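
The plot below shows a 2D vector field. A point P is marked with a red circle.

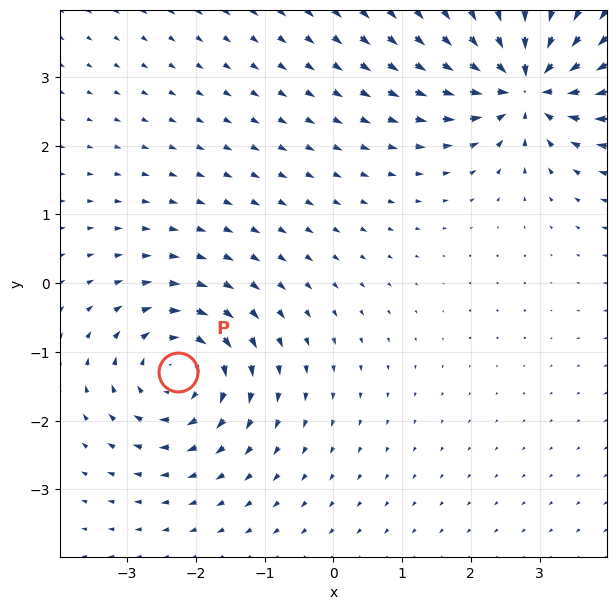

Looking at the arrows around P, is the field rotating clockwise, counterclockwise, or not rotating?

Near P at (-2.3, -1.3) the arrows circulate clockwise. The curl (z-component) there is about -4; negative curl means clockwise rotation.

clockwise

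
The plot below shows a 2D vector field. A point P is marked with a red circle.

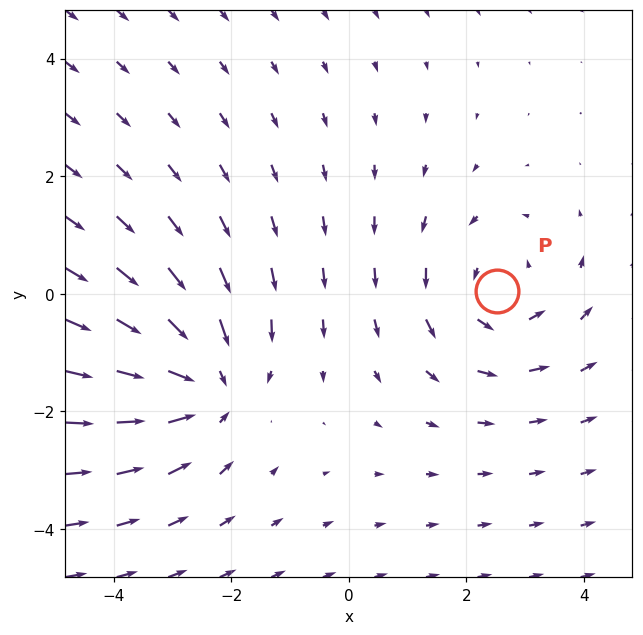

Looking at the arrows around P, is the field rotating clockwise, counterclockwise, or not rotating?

counterclockwise

Near P at (2.5, 0.0) the arrows circulate counterclockwise. The curl (z-component) there is about +3; positive curl means counterclockwise rotation.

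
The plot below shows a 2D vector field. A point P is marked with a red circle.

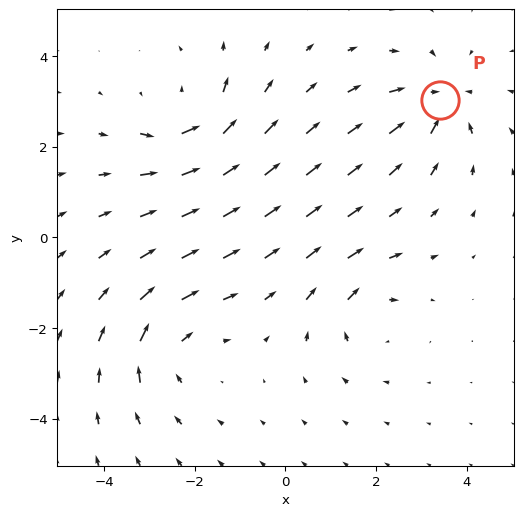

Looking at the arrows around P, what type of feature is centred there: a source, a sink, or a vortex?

sink

At P (3.4, 3.0) the arrows converge inward. Divergence about -5, curl ≈0 — negative divergence with near-zero curl is a sink.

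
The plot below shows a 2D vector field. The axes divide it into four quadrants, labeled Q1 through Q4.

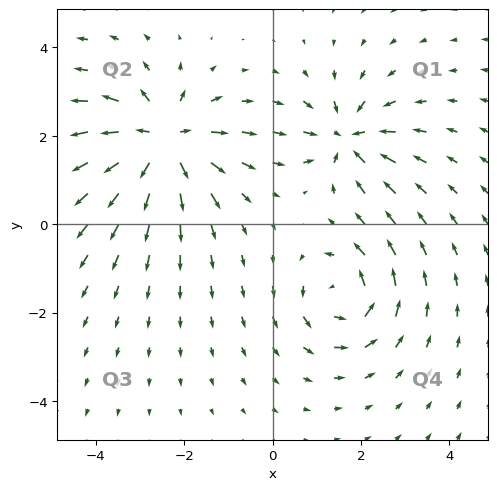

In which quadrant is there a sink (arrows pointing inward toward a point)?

Q1

The sink sits at approximately (1.7, 1.9), which lies in quadrant Q1. The divergence there is about -4, negative as expected for a sink.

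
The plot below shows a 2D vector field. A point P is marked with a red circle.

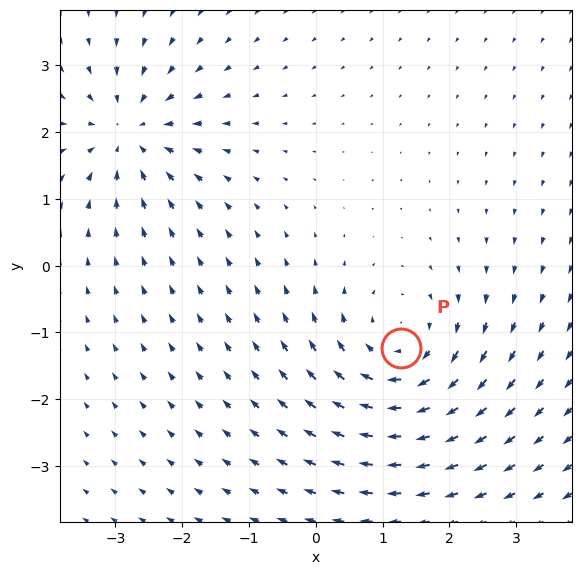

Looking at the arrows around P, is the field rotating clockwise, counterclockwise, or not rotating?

clockwise

Near P at (1.3, -1.2) the arrows circulate clockwise. The curl (z-component) there is about -4; negative curl means clockwise rotation.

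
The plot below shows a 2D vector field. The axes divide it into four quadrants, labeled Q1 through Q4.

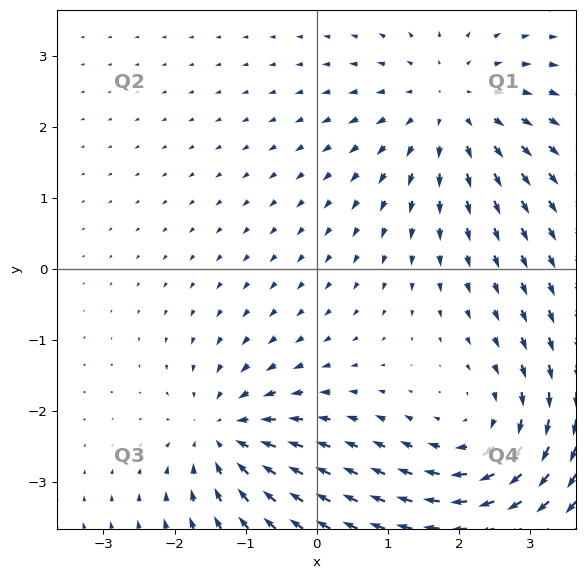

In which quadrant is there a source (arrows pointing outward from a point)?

The source sits at approximately (1.9, 2.3), which lies in quadrant Q1. The divergence there is about +4, positive as expected for a source.

Q1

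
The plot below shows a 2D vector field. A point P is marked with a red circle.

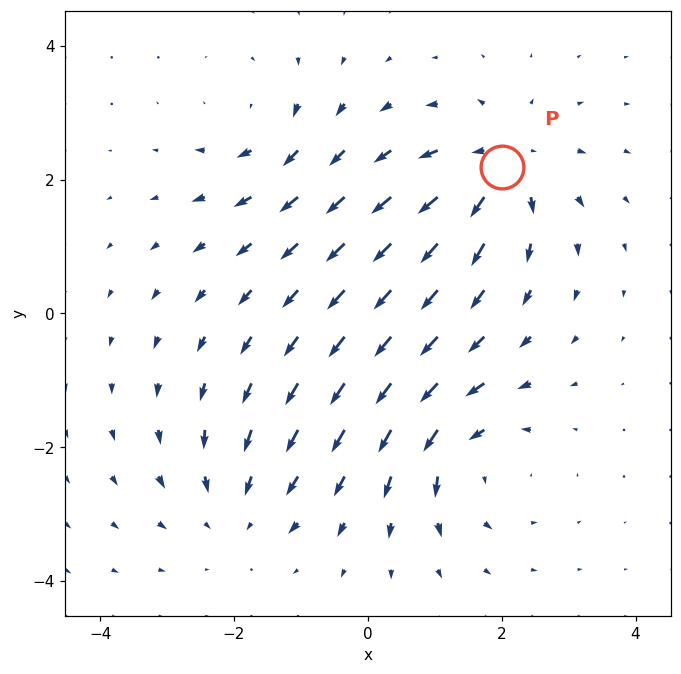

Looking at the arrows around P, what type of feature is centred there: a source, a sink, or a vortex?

At P (2.0, 2.2) the arrows spread outward. Divergence about +6, curl ≈0 — positive divergence with near-zero curl is a source.

source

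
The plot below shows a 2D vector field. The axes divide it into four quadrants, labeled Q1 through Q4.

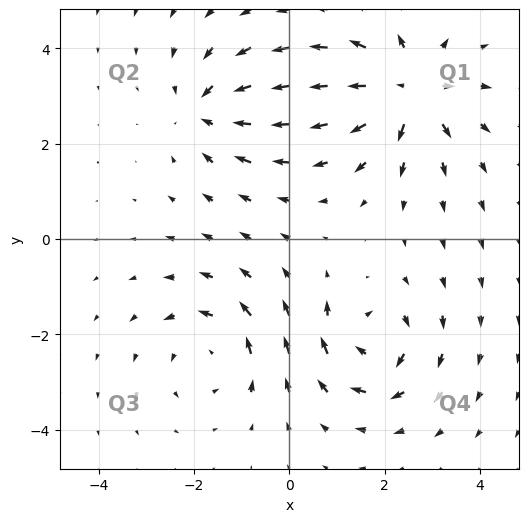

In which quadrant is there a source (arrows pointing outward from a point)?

Q1

The source sits at approximately (2.5, 3.1), which lies in quadrant Q1. The divergence there is about +6, positive as expected for a source.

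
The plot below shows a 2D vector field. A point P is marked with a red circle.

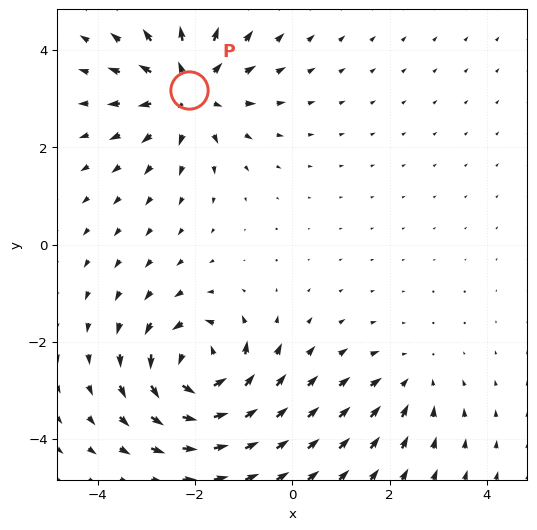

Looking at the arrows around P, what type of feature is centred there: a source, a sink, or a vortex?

At P (-2.1, 3.2) the arrows spread outward. Divergence about +5, curl ≈0 — positive divergence with near-zero curl is a source.

source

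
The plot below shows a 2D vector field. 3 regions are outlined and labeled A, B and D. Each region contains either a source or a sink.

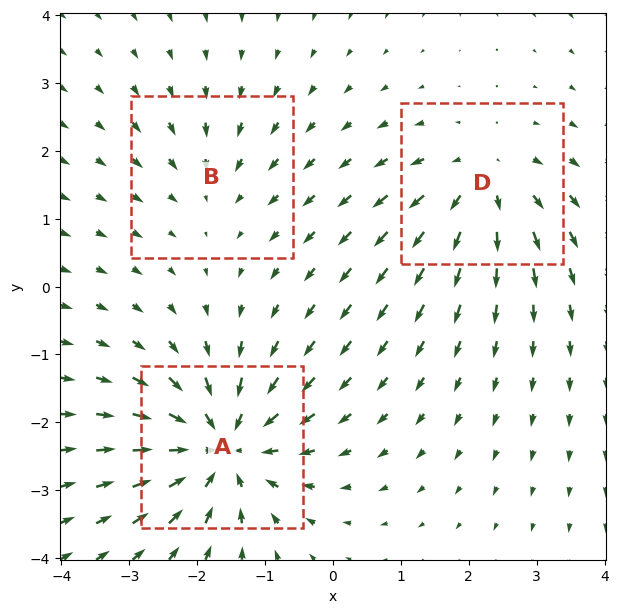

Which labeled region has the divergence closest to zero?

Divergence at each region's feature centre — A: about -5, B: about -2, D: about +4. Region B is closest to zero.

B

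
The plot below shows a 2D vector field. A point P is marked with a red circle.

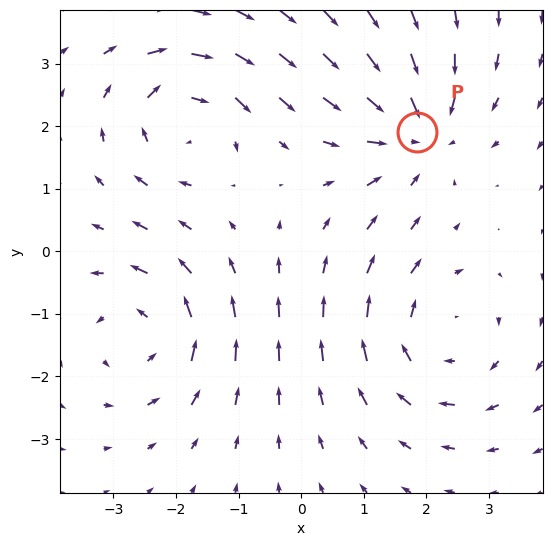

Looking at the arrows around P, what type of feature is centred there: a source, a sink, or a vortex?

At P (1.8, 1.9) the arrows converge inward. Divergence about -4, curl ≈0 — negative divergence with near-zero curl is a sink.

sink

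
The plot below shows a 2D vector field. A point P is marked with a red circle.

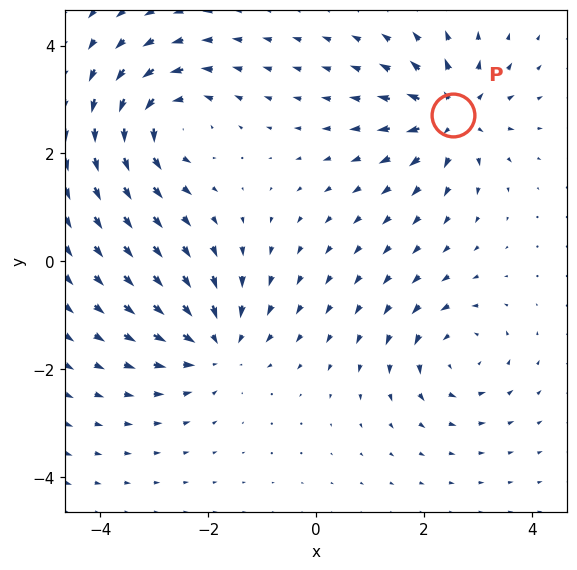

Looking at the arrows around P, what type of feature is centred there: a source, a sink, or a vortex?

At P (2.5, 2.7) the arrows spread outward. Divergence about +6, curl ≈0 — positive divergence with near-zero curl is a source.

source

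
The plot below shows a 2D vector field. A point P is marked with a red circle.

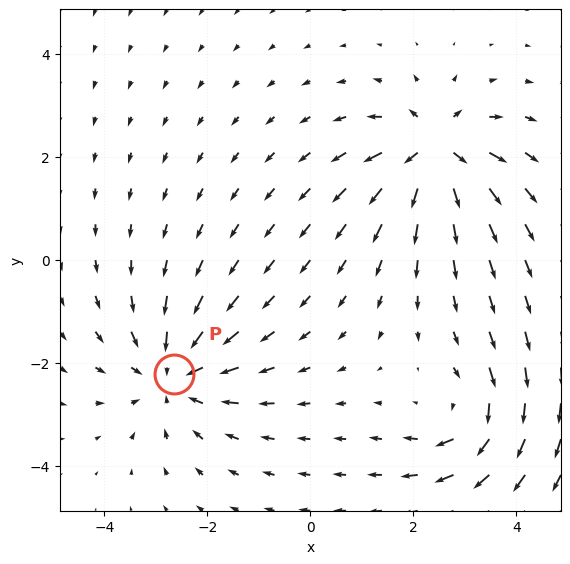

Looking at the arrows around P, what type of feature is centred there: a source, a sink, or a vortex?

sink

At P (-2.7, -2.2) the arrows converge inward. Divergence about -3, curl ≈0 — negative divergence with near-zero curl is a sink.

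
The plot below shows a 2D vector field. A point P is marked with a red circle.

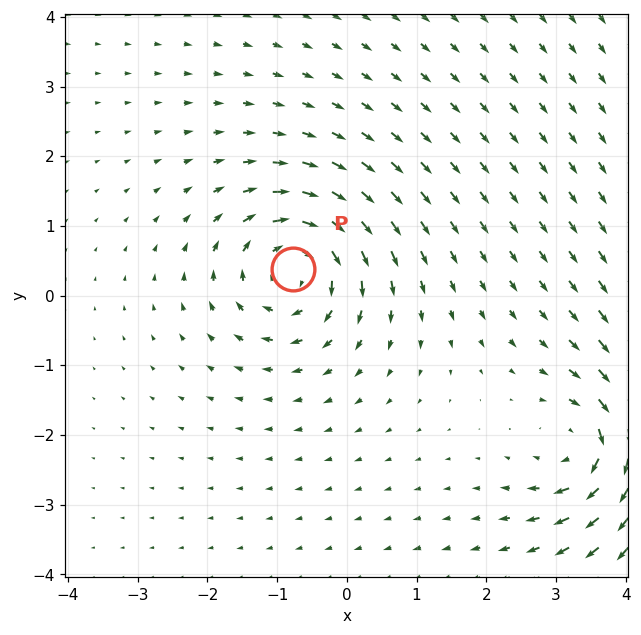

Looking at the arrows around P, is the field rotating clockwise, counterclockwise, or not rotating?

Near P at (-0.8, 0.4) the arrows circulate clockwise. The curl (z-component) there is about -5; negative curl means clockwise rotation.

clockwise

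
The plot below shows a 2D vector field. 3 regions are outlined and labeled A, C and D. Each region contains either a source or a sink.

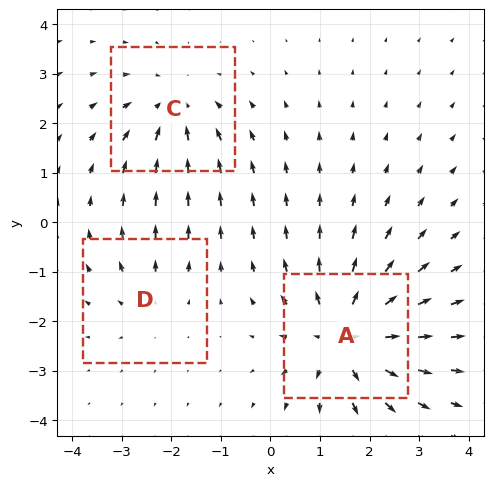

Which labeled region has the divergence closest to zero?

D

Divergence at each region's feature centre — A: about +4, C: about -3, D: about +2. Region D is closest to zero.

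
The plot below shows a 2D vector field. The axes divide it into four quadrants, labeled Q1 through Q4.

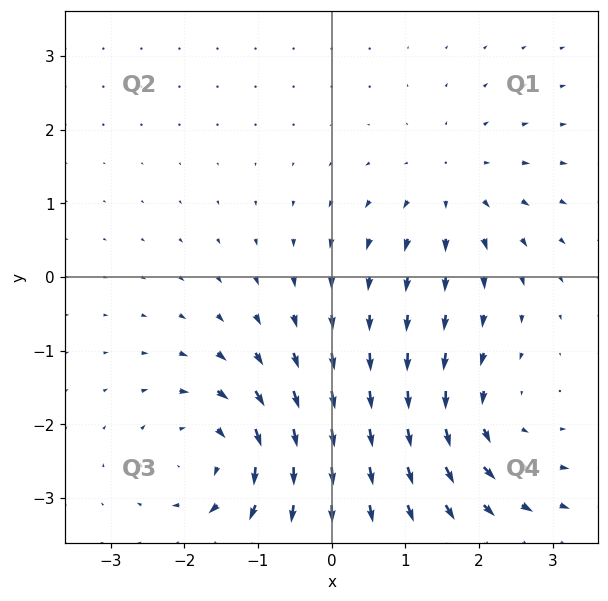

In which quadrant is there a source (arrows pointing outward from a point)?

The source sits at approximately (1.6, 1.2), which lies in quadrant Q1. The divergence there is about +3, positive as expected for a source.

Q1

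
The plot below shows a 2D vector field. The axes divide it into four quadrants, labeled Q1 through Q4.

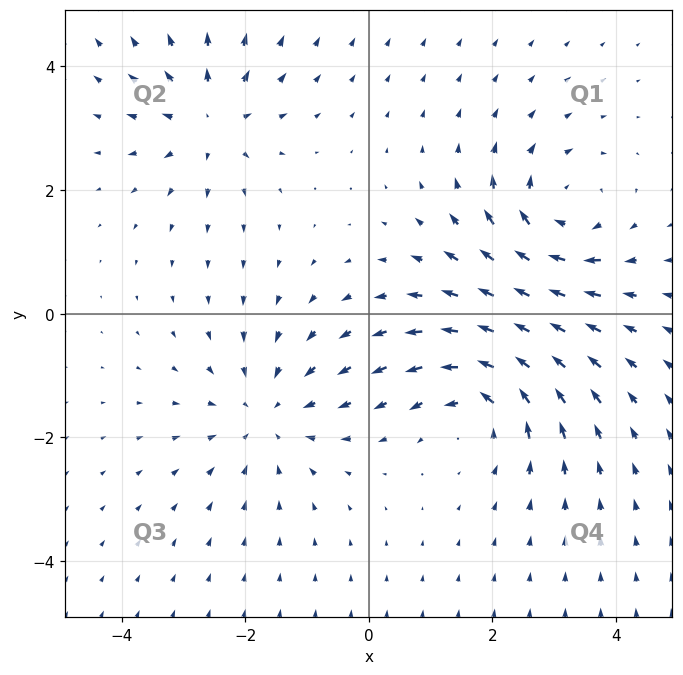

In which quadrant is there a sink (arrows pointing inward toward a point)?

The sink sits at approximately (-1.6, -1.6), which lies in quadrant Q3. The divergence there is about -4, negative as expected for a sink.

Q3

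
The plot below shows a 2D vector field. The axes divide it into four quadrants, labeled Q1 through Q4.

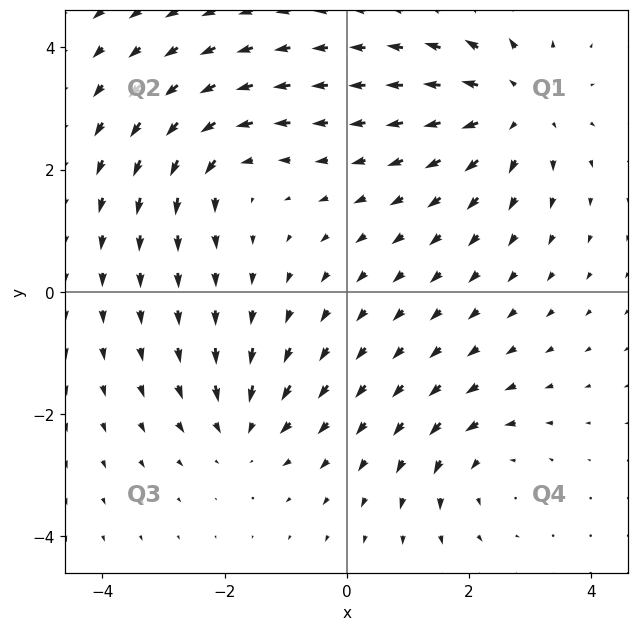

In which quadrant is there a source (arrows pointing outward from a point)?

Q1

The source sits at approximately (2.7, 3.0), which lies in quadrant Q1. The divergence there is about +4, positive as expected for a source.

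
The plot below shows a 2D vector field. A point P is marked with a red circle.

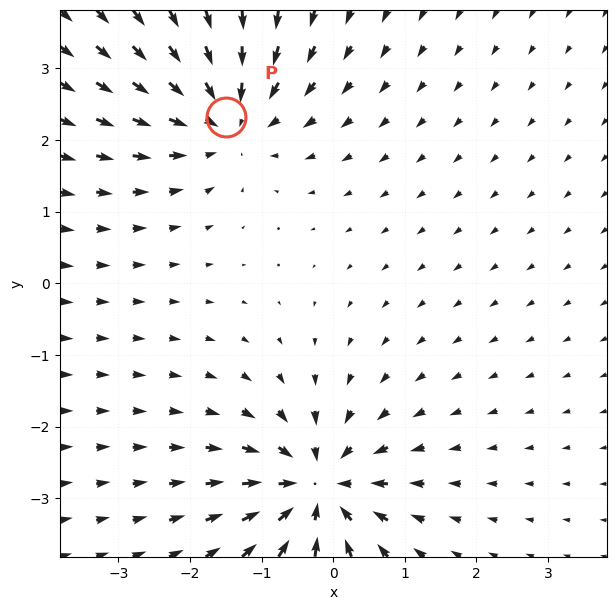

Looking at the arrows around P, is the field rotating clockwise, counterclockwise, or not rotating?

Near P at (-1.5, 2.3) the arrows show no circulation. The curl there is ≈0.

not rotating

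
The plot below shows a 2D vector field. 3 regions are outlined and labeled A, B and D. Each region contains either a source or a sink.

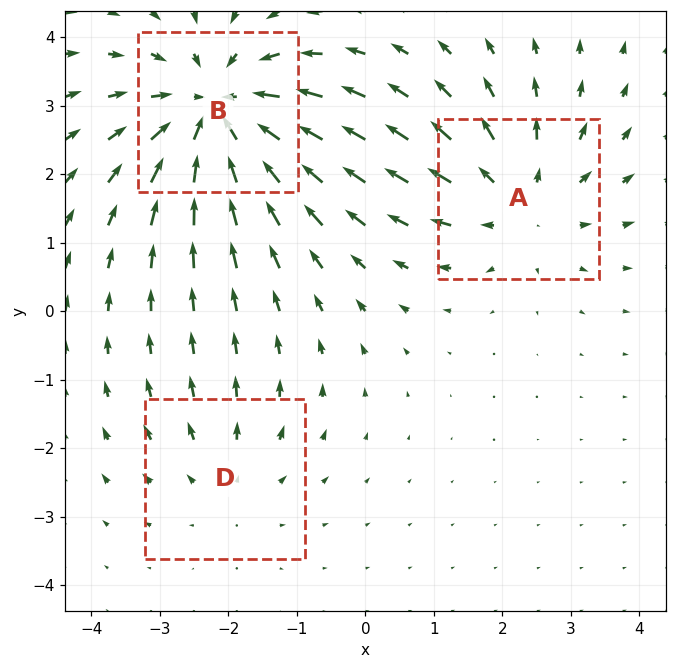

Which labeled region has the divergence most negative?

Divergence at each region's feature centre — A: about +3, B: about -4, D: about +2. Region B is most negative.

B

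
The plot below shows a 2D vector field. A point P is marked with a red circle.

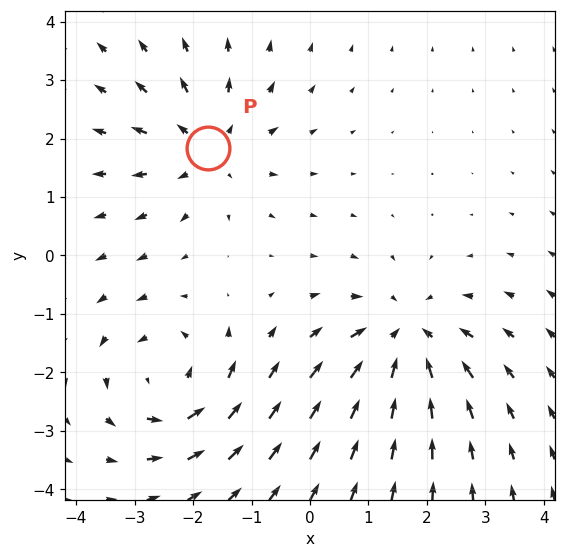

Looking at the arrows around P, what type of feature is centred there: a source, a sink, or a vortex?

At P (-1.7, 1.8) the arrows spread outward. Divergence about +4, curl ≈0 — positive divergence with near-zero curl is a source.

source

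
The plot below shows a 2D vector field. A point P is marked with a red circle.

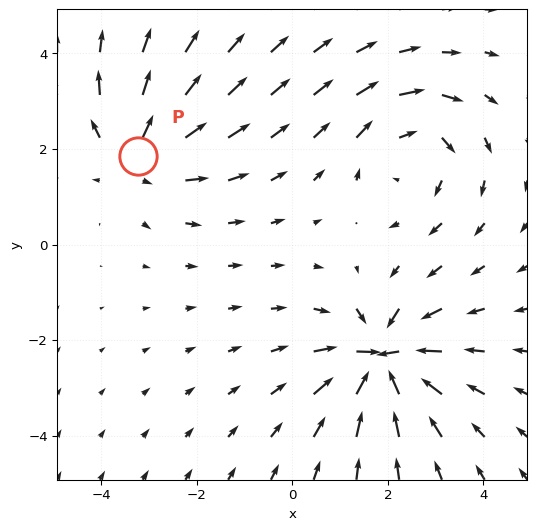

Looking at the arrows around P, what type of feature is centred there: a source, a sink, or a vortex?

source

At P (-3.2, 1.9) the arrows spread outward. Divergence about +3, curl ≈0 — positive divergence with near-zero curl is a source.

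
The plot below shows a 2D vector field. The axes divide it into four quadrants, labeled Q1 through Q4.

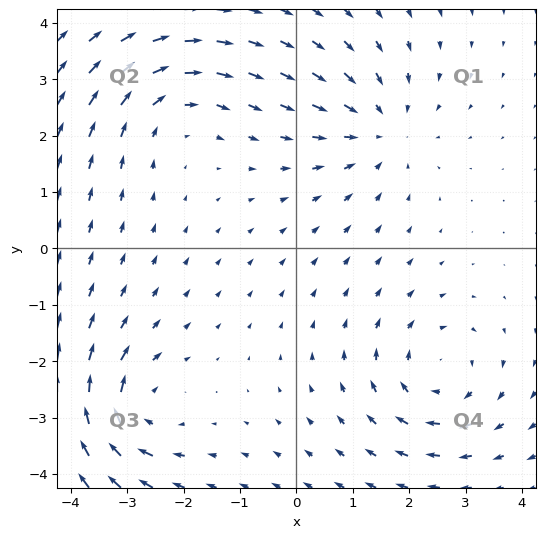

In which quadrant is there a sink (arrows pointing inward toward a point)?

Q1

The sink sits at approximately (1.5, 2.1), which lies in quadrant Q1. The divergence there is about -4, negative as expected for a sink.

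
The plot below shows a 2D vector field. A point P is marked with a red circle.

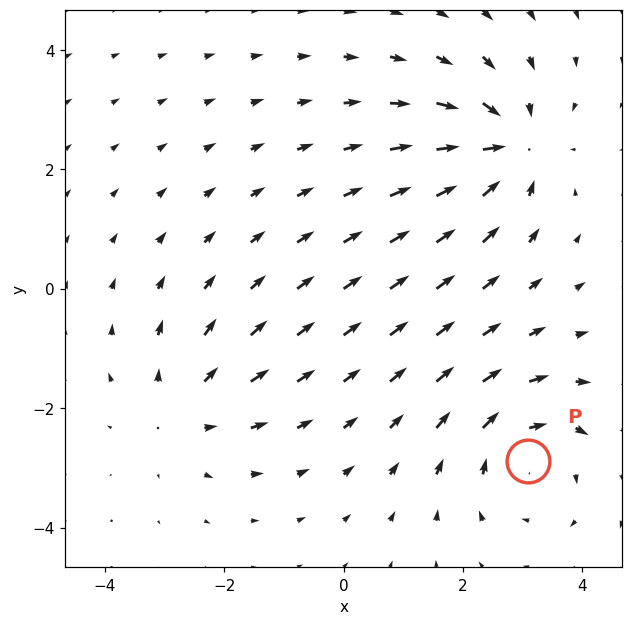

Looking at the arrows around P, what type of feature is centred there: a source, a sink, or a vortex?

At P (3.1, -2.9) the arrows circulate clockwise. Divergence ≈0, curl about -4 — near-zero divergence with nonzero curl is a vortex.

vortex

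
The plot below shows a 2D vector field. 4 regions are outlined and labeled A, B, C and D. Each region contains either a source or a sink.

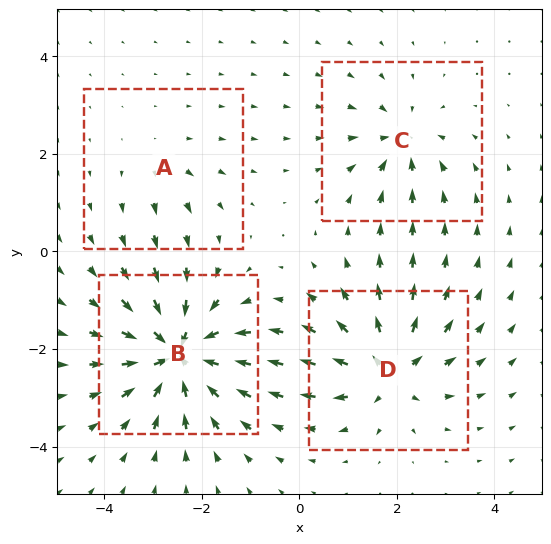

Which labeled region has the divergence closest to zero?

A

Divergence at each region's feature centre — A: about +2, B: about -8, C: about -4, D: about +6. Region A is closest to zero.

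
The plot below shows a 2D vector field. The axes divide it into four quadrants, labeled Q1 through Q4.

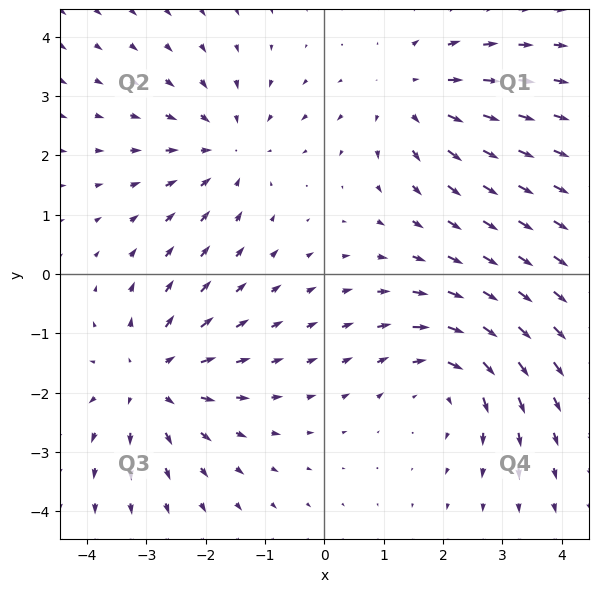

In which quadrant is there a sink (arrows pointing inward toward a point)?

Q2

The sink sits at approximately (-1.6, 2.1), which lies in quadrant Q2. The divergence there is about -3, negative as expected for a sink.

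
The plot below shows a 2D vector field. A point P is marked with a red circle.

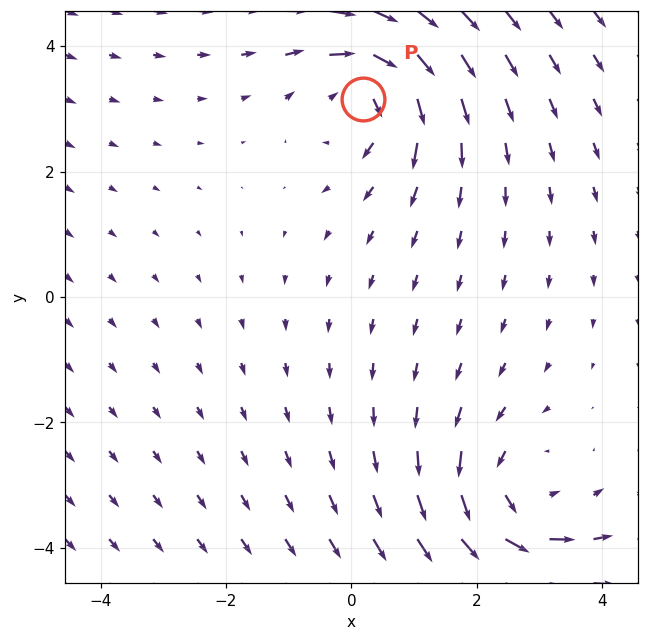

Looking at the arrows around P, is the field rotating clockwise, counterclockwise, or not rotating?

clockwise

Near P at (0.2, 3.2) the arrows circulate clockwise. The curl (z-component) there is about -3; negative curl means clockwise rotation.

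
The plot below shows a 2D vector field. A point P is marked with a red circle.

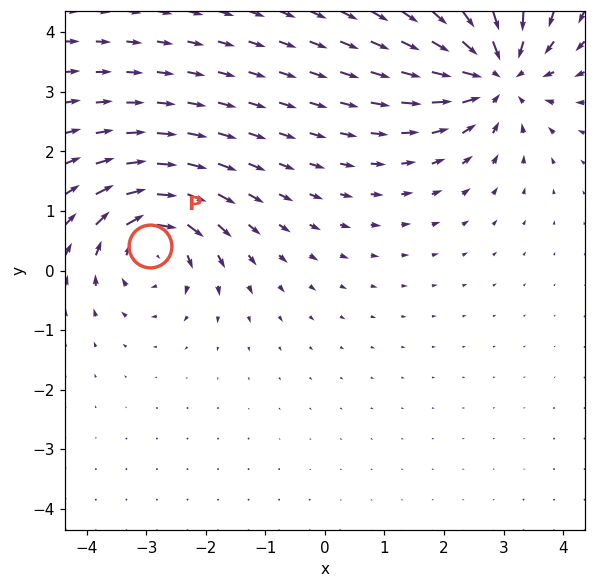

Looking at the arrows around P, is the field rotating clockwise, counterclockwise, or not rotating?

Near P at (-2.9, 0.4) the arrows circulate clockwise. The curl (z-component) there is about -5; negative curl means clockwise rotation.

clockwise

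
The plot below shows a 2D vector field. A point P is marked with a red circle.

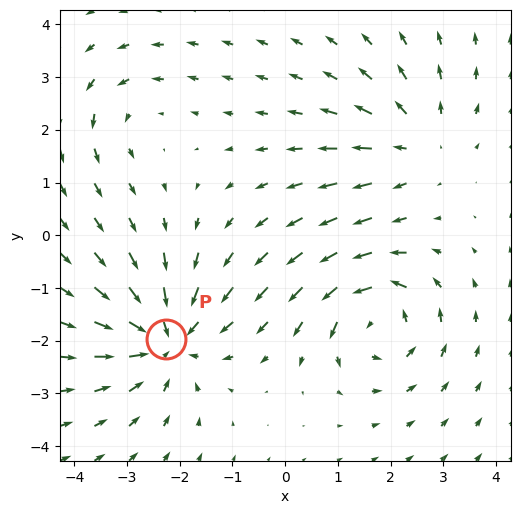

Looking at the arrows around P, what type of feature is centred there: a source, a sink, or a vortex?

sink

At P (-2.3, -2.0) the arrows converge inward. Divergence about -5, curl ≈0 — negative divergence with near-zero curl is a sink.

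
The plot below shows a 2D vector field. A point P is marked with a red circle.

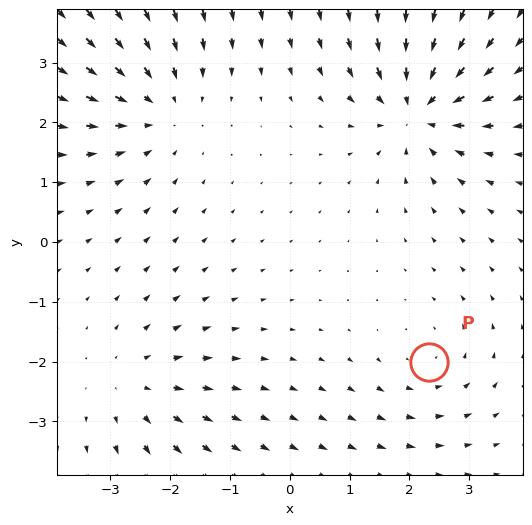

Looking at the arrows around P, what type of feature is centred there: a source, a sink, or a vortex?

vortex

At P (2.3, -2.0) the arrows circulate counterclockwise. Divergence ≈0, curl about +2 — near-zero divergence with nonzero curl is a vortex.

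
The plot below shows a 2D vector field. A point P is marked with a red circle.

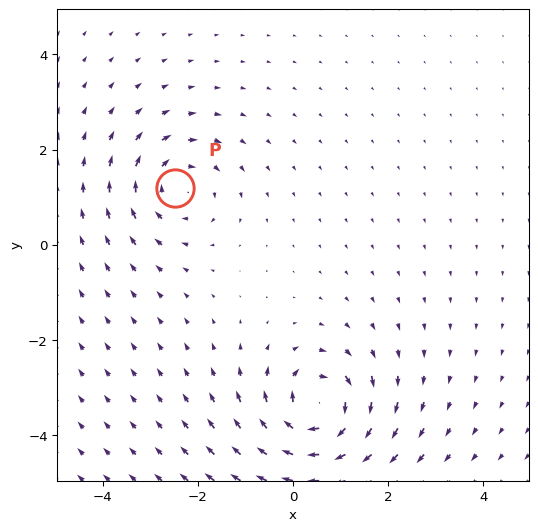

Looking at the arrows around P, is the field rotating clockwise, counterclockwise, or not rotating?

Near P at (-2.5, 1.2) the arrows circulate clockwise. The curl (z-component) there is about -4; negative curl means clockwise rotation.

clockwise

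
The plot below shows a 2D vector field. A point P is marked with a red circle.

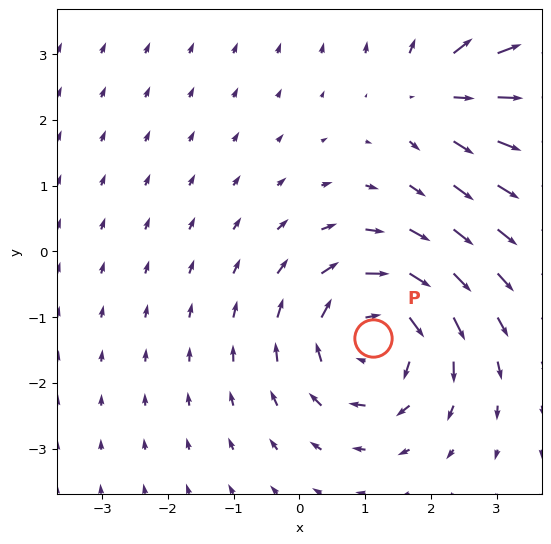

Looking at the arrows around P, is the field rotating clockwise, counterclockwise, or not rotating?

clockwise

Near P at (1.1, -1.3) the arrows circulate clockwise. The curl (z-component) there is about -4; negative curl means clockwise rotation.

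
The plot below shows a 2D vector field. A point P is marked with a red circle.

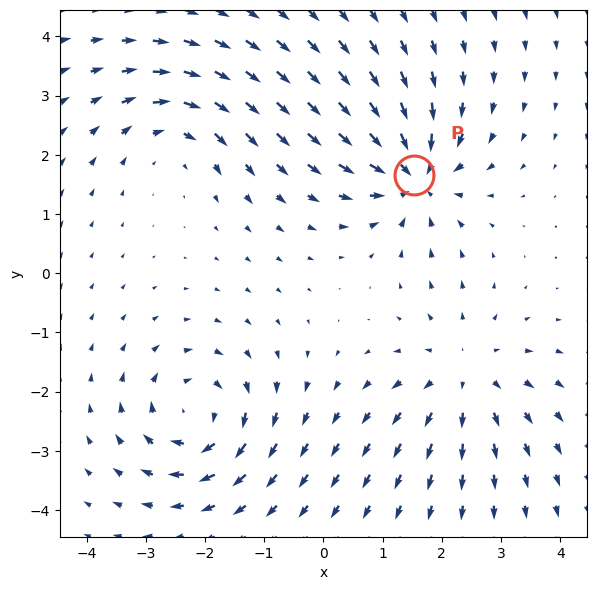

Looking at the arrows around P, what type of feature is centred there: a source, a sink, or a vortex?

At P (1.5, 1.7) the arrows converge inward. Divergence about -6, curl ≈0 — negative divergence with near-zero curl is a sink.

sink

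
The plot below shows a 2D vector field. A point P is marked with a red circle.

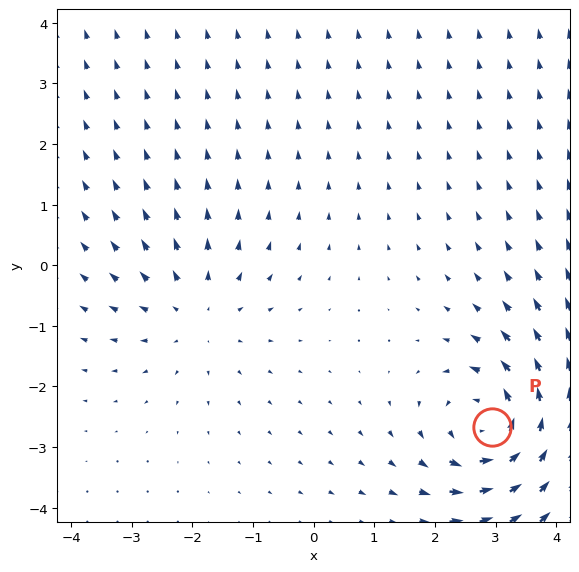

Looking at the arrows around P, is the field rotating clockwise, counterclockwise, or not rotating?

counterclockwise

Near P at (2.9, -2.7) the arrows circulate counterclockwise. The curl (z-component) there is about +5; positive curl means counterclockwise rotation.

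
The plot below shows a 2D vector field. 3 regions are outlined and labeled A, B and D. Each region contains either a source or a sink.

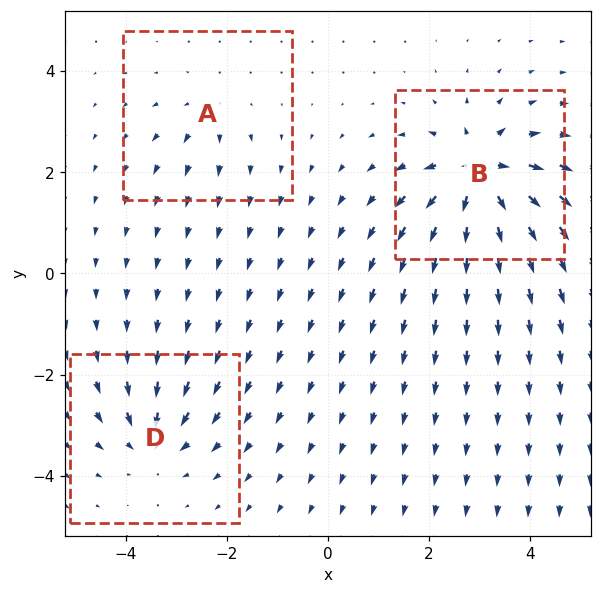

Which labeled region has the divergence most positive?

B

Divergence at each region's feature centre — A: about +2, B: about +7, D: about -4. Region B is most positive.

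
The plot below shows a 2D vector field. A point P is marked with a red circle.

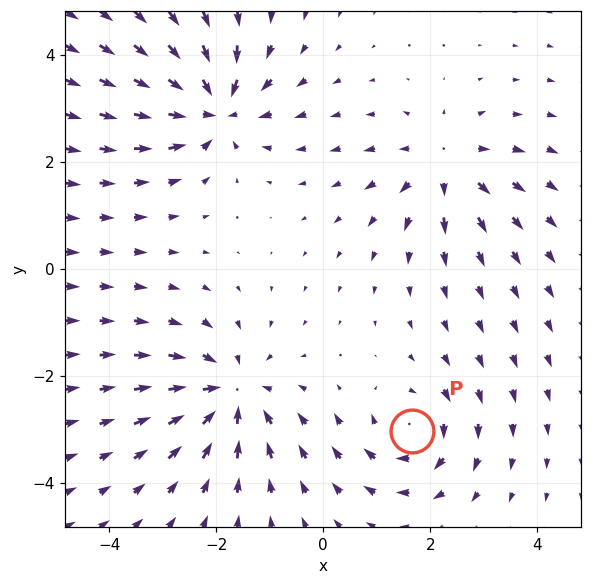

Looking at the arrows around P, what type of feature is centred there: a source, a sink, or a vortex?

vortex

At P (1.7, -3.0) the arrows circulate clockwise. Divergence ≈0, curl about -4 — near-zero divergence with nonzero curl is a vortex.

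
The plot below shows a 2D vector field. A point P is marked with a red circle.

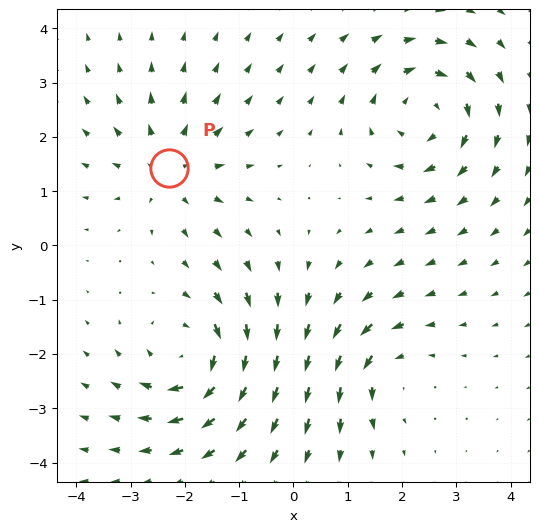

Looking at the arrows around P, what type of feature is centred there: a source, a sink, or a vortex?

At P (-2.3, 1.4) the arrows spread outward. Divergence about +4, curl ≈0 — positive divergence with near-zero curl is a source.

source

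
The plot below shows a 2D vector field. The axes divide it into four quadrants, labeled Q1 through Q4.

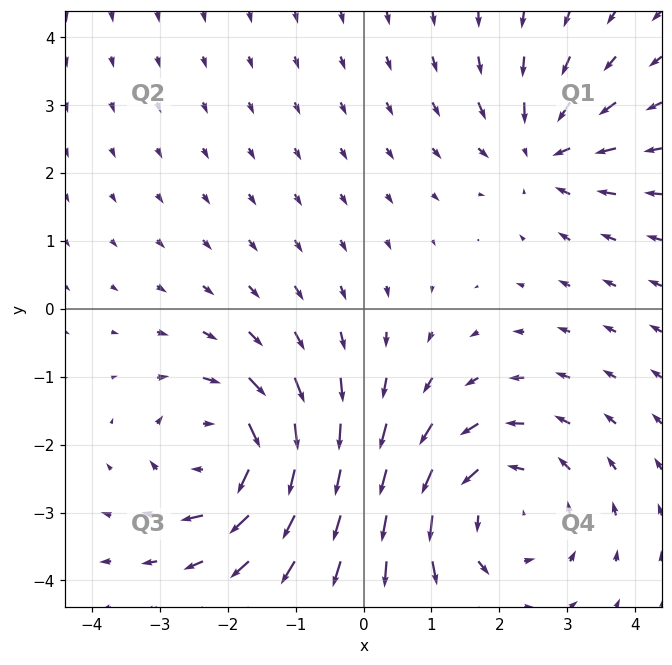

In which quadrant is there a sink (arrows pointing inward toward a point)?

Q1

The sink sits at approximately (2.6, 2.3), which lies in quadrant Q1. The divergence there is about -3, negative as expected for a sink.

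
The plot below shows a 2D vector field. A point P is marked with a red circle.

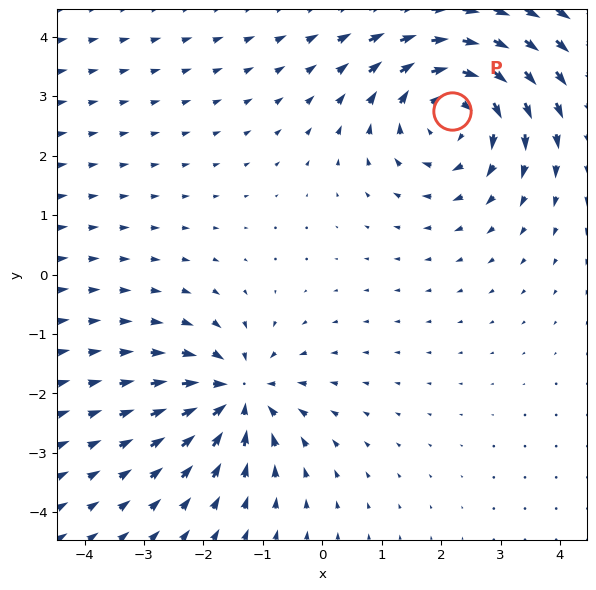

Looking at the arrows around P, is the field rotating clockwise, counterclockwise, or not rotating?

clockwise

Near P at (2.2, 2.8) the arrows circulate clockwise. The curl (z-component) there is about -5; negative curl means clockwise rotation.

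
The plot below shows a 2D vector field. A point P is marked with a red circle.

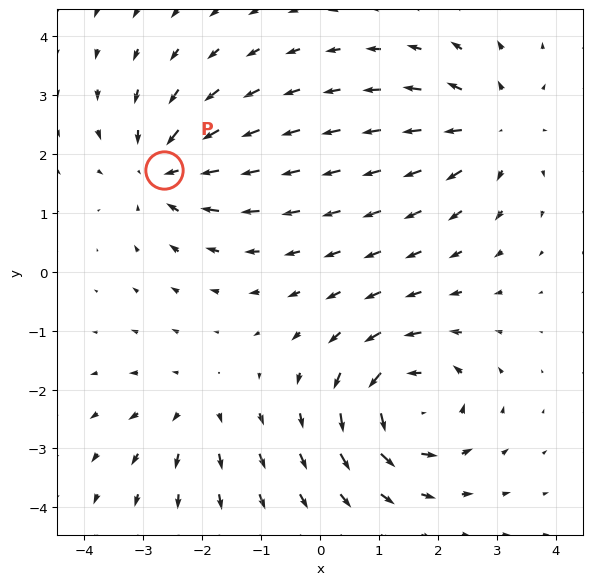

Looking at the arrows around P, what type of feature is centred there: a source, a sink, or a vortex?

At P (-2.7, 1.7) the arrows converge inward. Divergence about -5, curl ≈0 — negative divergence with near-zero curl is a sink.

sink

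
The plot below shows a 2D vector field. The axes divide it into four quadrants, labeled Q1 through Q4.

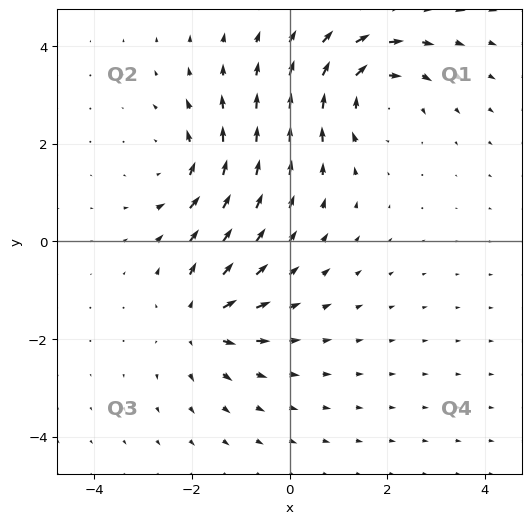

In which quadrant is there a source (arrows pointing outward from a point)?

The source sits at approximately (-1.8, -1.7), which lies in quadrant Q3. The divergence there is about +5, positive as expected for a source.

Q3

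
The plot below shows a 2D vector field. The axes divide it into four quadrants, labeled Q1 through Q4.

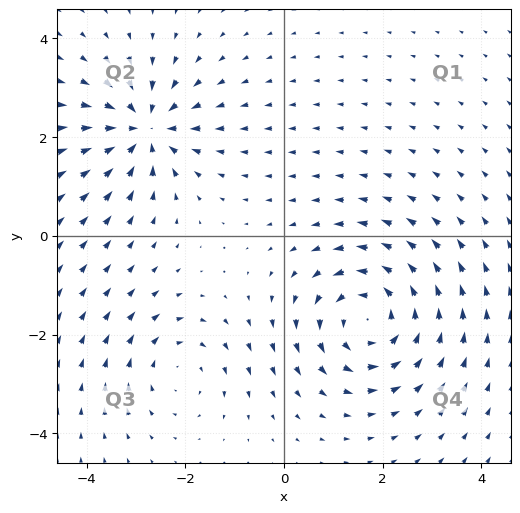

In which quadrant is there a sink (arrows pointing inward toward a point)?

The sink sits at approximately (-2.8, 2.2), which lies in quadrant Q2. The divergence there is about -4, negative as expected for a sink.

Q2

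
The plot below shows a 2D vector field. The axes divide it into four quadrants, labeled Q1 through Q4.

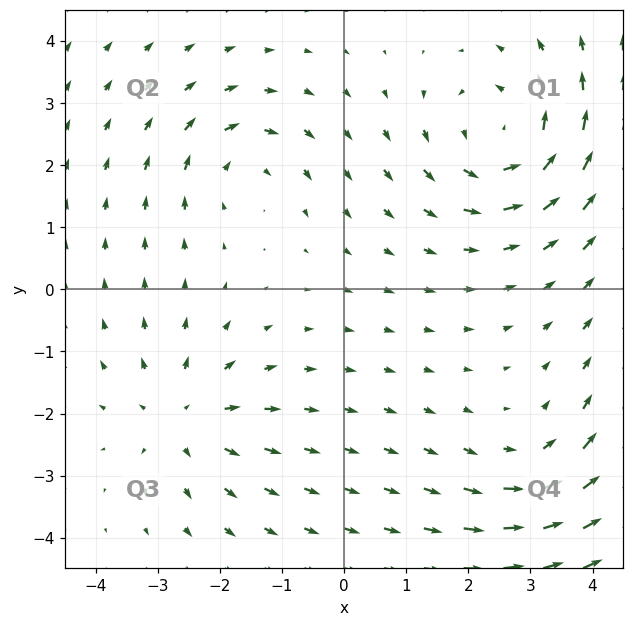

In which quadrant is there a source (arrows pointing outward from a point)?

Q3

The source sits at approximately (-2.6, -2.1), which lies in quadrant Q3. The divergence there is about +3, positive as expected for a source.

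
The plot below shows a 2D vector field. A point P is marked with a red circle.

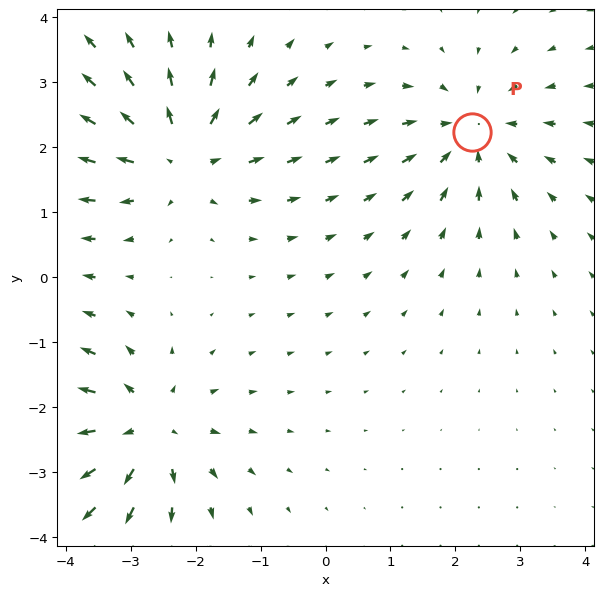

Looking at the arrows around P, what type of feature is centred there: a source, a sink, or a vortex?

sink

At P (2.3, 2.2) the arrows converge inward. Divergence about -3, curl ≈0 — negative divergence with near-zero curl is a sink.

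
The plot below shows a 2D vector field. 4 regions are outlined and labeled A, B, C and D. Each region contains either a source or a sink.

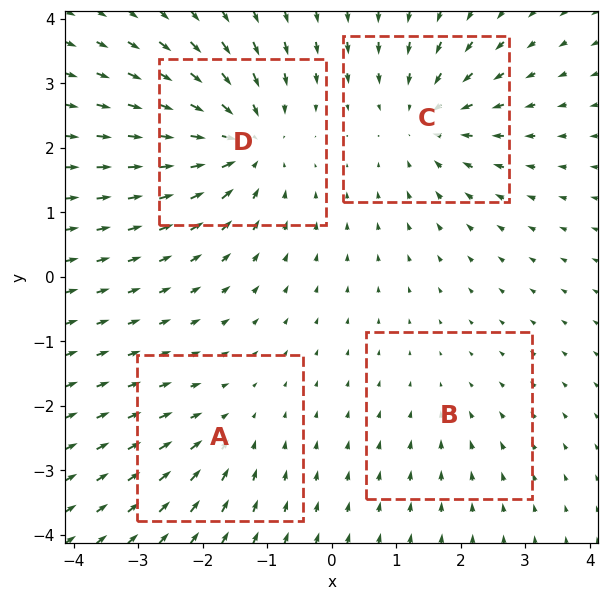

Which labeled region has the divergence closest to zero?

Divergence at each region's feature centre — A: about -3, B: about -2, C: about -5, D: about -7. Region B is closest to zero.

B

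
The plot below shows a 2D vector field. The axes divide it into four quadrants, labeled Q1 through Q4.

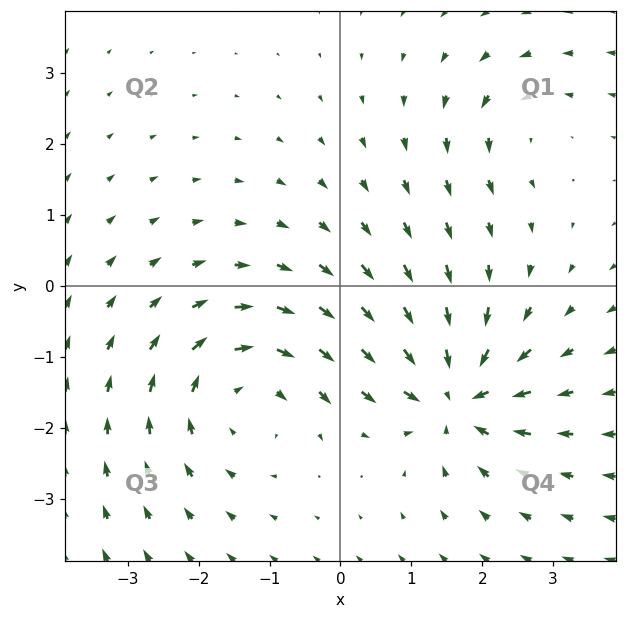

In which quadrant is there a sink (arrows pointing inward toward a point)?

Q4

The sink sits at approximately (1.6, -1.5), which lies in quadrant Q4. The divergence there is about -7, negative as expected for a sink.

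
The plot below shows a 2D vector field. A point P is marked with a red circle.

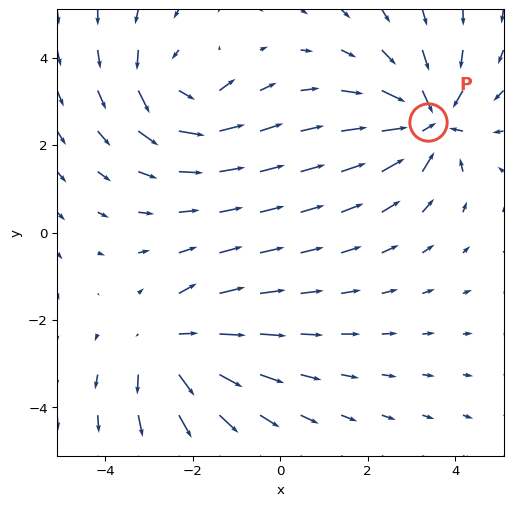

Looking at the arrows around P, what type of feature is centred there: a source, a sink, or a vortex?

sink

At P (3.4, 2.5) the arrows converge inward. Divergence about -5, curl ≈0 — negative divergence with near-zero curl is a sink.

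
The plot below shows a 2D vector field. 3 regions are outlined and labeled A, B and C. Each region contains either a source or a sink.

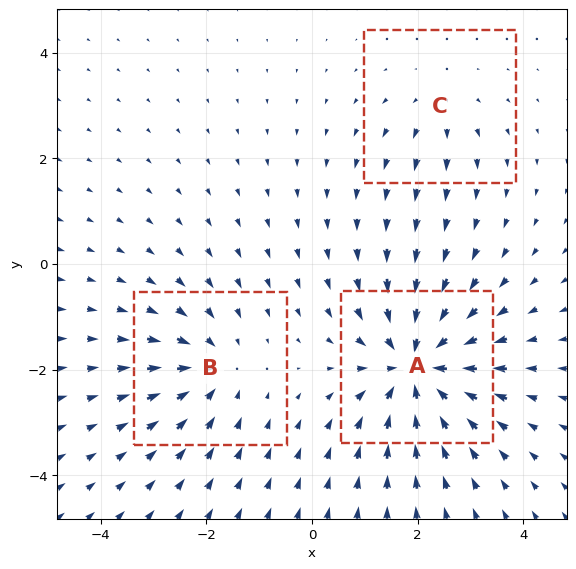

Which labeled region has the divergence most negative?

Divergence at each region's feature centre — A: about -5, B: about -3, C: about +2. Region A is most negative.

A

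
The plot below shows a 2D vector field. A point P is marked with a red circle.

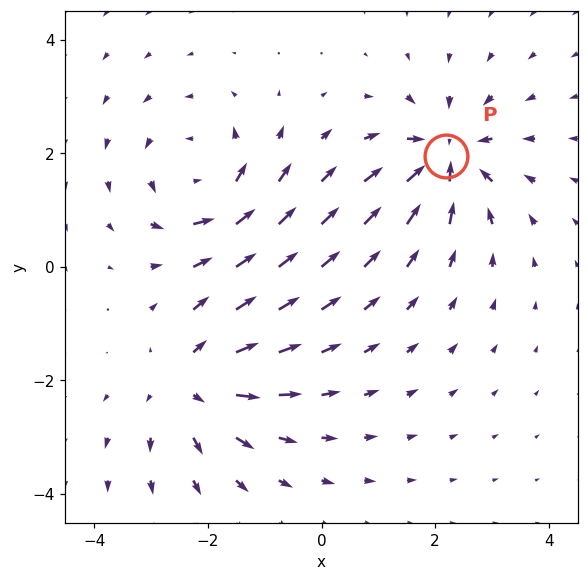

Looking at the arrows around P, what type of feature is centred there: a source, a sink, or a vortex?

At P (2.2, 1.9) the arrows converge inward. Divergence about -6, curl ≈0 — negative divergence with near-zero curl is a sink.

sink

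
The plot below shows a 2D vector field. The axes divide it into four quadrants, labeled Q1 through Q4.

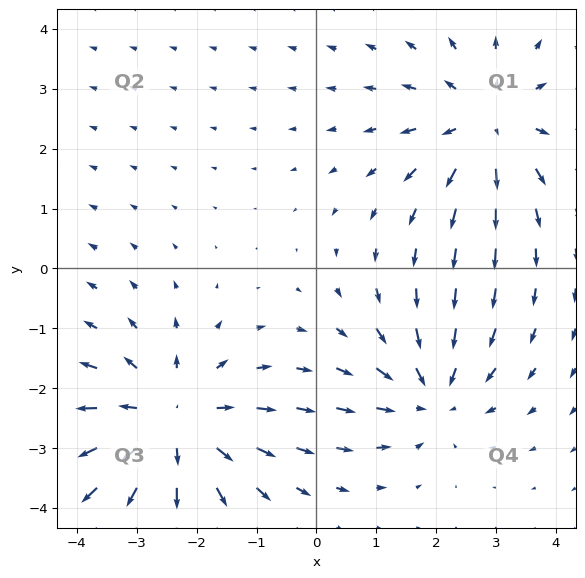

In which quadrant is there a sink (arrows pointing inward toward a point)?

Q4

The sink sits at approximately (1.9, -2.1), which lies in quadrant Q4. The divergence there is about -3, negative as expected for a sink.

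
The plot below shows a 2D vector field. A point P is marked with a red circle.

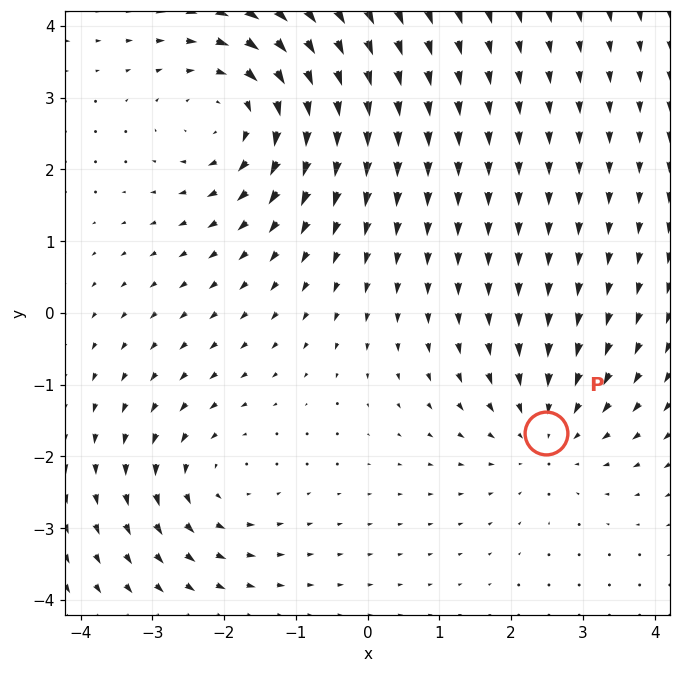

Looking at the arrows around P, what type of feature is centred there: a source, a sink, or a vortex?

At P (2.5, -1.7) the arrows converge inward. Divergence about -3, curl ≈0 — negative divergence with near-zero curl is a sink.

sink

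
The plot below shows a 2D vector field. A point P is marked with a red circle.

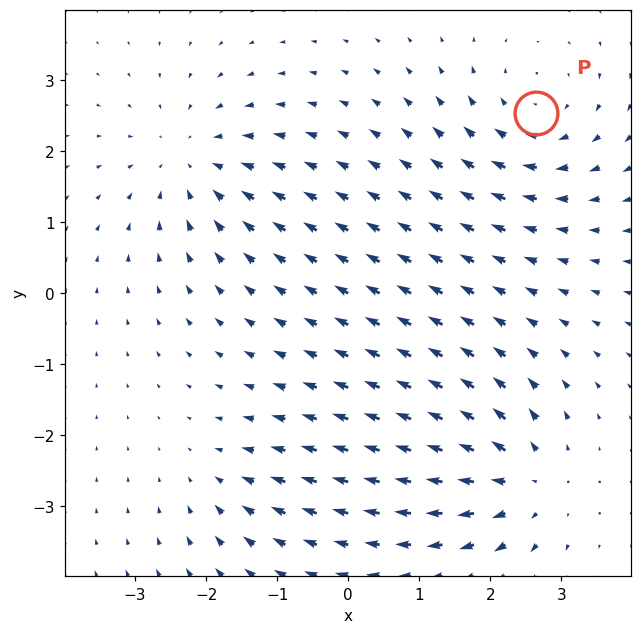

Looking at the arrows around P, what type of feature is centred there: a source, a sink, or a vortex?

vortex

At P (2.6, 2.5) the arrows circulate clockwise. Divergence ≈0, curl about -4 — near-zero divergence with nonzero curl is a vortex.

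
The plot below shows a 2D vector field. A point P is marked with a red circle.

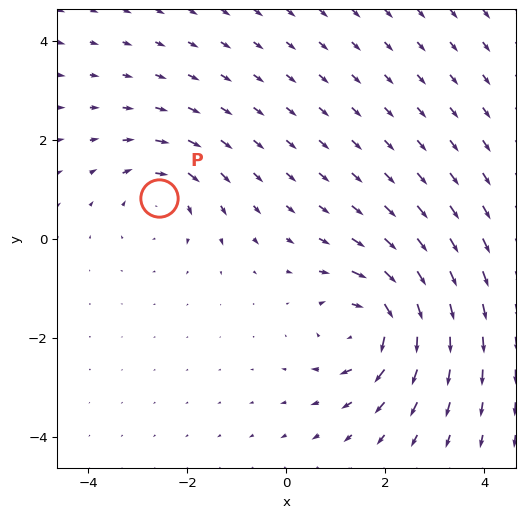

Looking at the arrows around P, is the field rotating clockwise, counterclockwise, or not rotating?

Near P at (-2.6, 0.8) the arrows circulate clockwise. The curl (z-component) there is about -3; negative curl means clockwise rotation.

clockwise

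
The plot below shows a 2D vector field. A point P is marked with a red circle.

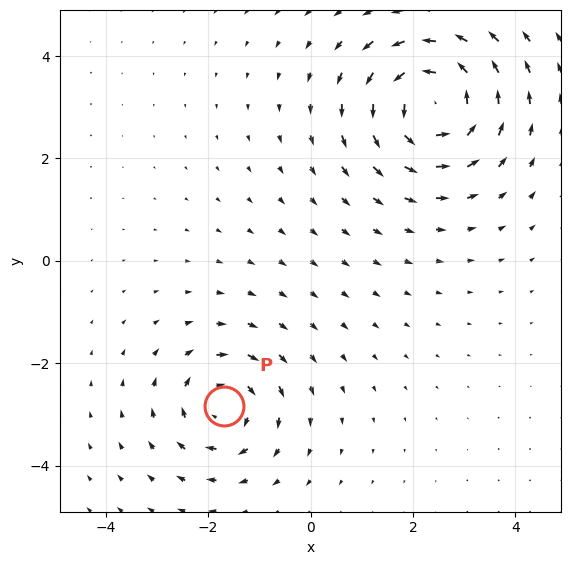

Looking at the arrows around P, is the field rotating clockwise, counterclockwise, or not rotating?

clockwise

Near P at (-1.7, -2.8) the arrows circulate clockwise. The curl (z-component) there is about -4; negative curl means clockwise rotation.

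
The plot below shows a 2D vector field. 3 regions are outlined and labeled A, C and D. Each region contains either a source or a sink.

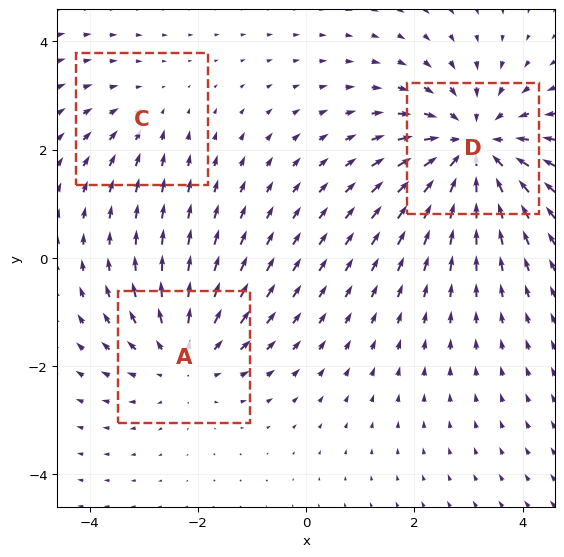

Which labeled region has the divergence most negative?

D

Divergence at each region's feature centre — A: about +3, C: about -2, D: about -4. Region D is most negative.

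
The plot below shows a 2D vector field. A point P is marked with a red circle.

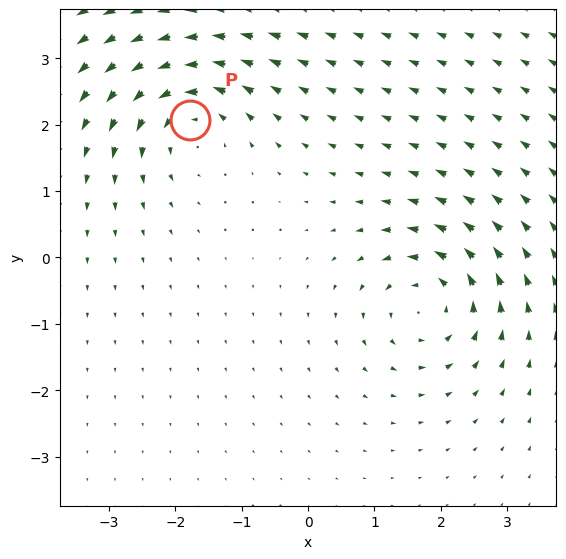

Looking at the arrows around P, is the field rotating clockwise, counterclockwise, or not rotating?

Near P at (-1.8, 2.1) the arrows circulate counterclockwise. The curl (z-component) there is about +5; positive curl means counterclockwise rotation.

counterclockwise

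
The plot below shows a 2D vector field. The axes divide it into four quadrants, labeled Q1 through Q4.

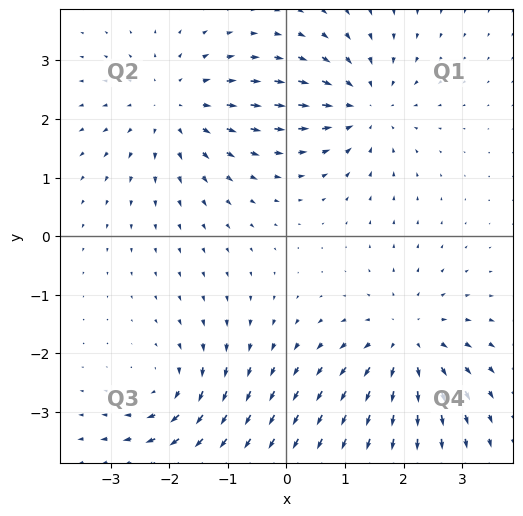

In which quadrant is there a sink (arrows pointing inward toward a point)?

The sink sits at approximately (1.3, 2.2), which lies in quadrant Q1. The divergence there is about -5, negative as expected for a sink.

Q1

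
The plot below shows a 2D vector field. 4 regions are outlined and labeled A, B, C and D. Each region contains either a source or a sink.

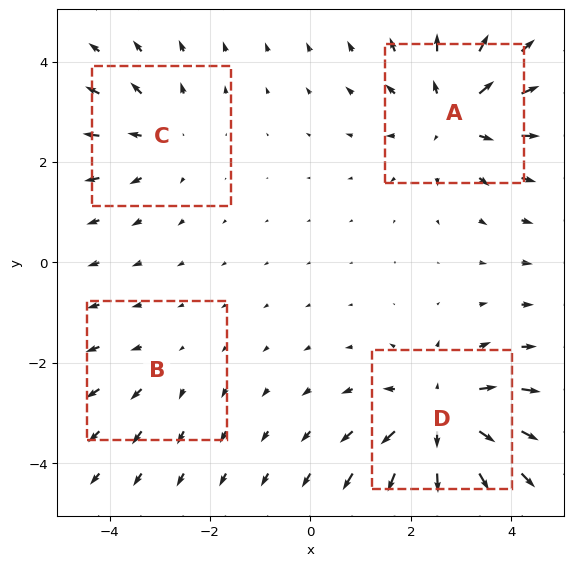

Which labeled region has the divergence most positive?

Divergence at each region's feature centre — A: about +5, B: about +2, C: about +3, D: about +6. Region D is most positive.

D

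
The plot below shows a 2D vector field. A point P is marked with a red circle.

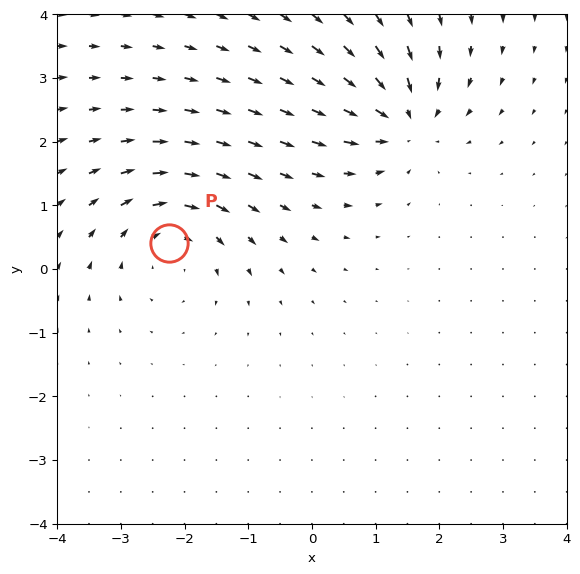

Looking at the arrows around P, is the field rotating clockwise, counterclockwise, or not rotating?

clockwise

Near P at (-2.3, 0.4) the arrows circulate clockwise. The curl (z-component) there is about -3; negative curl means clockwise rotation.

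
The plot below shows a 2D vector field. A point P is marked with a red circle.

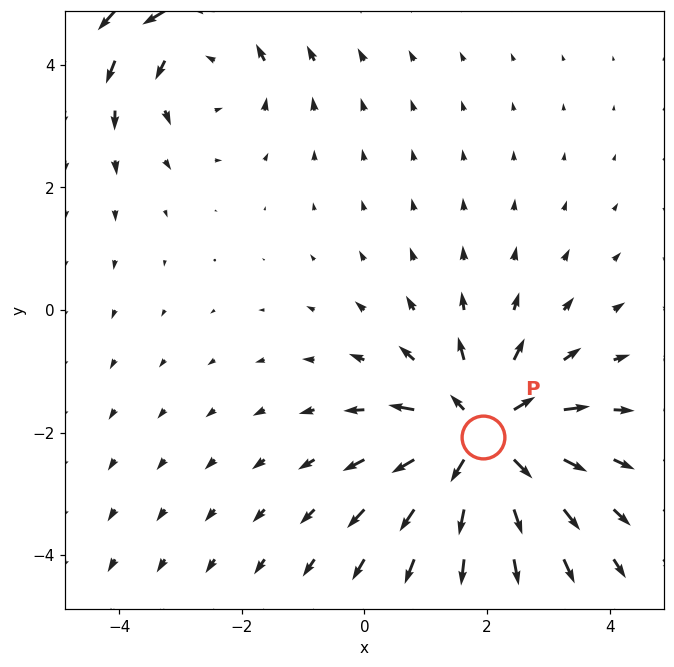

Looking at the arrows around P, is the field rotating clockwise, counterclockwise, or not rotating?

Near P at (1.9, -2.1) the arrows show no circulation. The curl there is ≈0.

not rotating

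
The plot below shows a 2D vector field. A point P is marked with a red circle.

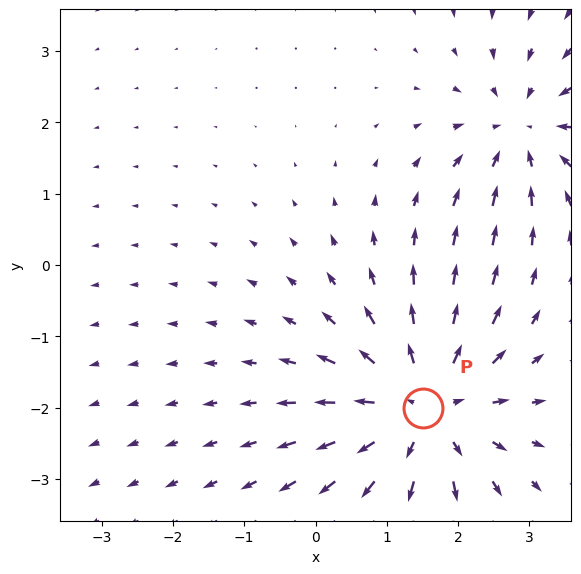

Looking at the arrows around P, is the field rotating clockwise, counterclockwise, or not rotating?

not rotating

Near P at (1.5, -2.0) the arrows show no circulation. The curl there is ≈0.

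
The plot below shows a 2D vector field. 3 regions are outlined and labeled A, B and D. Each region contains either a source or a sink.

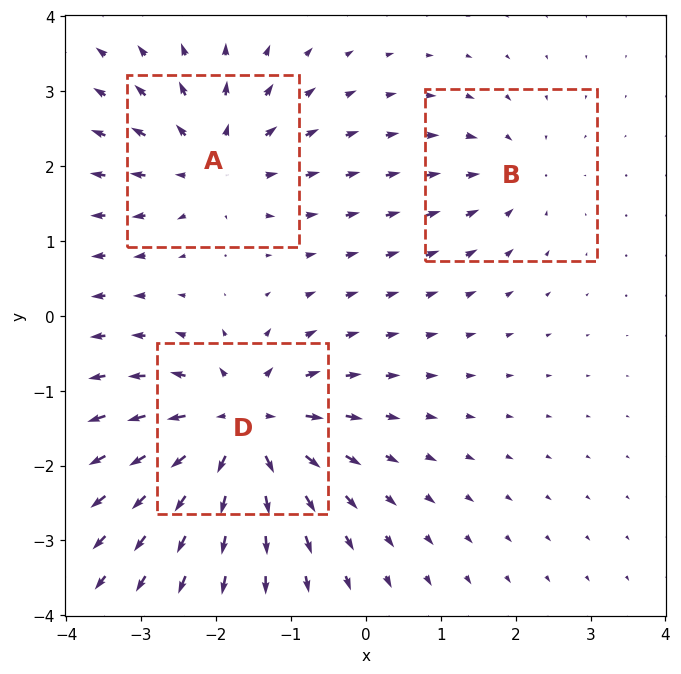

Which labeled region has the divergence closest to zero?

Divergence at each region's feature centre — A: about +4, B: about -2, D: about +6. Region B is closest to zero.

B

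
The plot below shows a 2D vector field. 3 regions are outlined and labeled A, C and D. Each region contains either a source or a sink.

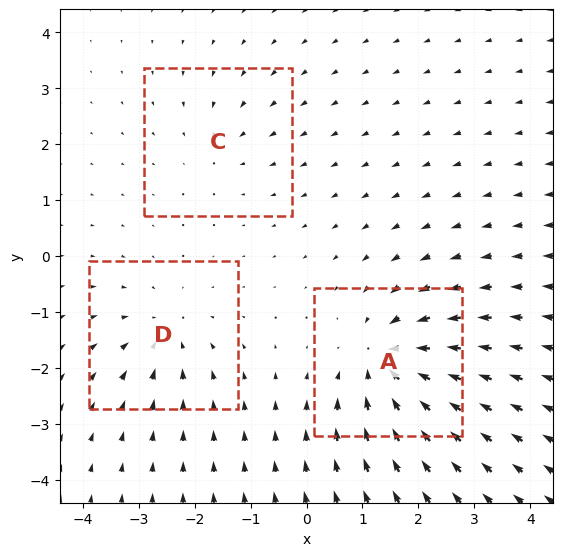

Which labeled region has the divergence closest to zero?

C

Divergence at each region's feature centre — A: about -5, C: about -2, D: about -3. Region C is closest to zero.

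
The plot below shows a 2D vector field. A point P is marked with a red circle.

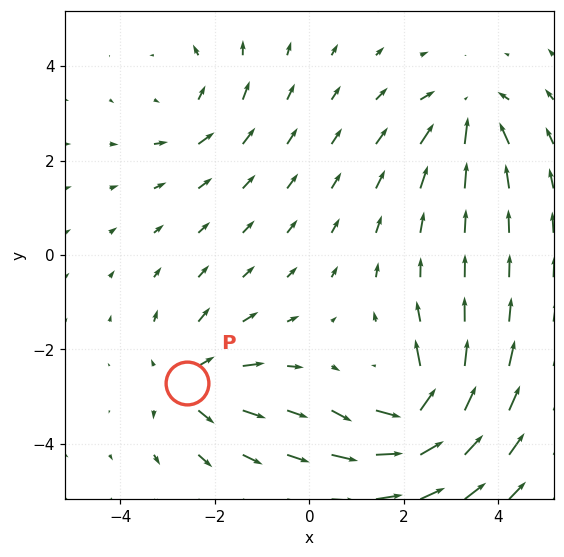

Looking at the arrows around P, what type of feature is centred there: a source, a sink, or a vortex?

At P (-2.6, -2.7) the arrows spread outward. Divergence about +4, curl ≈0 — positive divergence with near-zero curl is a source.

source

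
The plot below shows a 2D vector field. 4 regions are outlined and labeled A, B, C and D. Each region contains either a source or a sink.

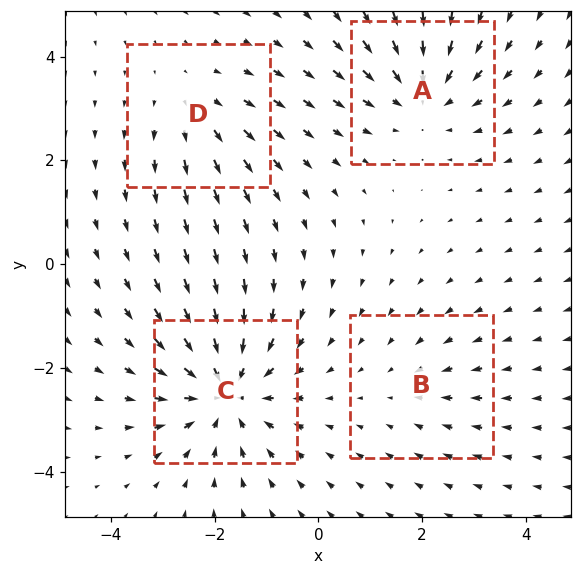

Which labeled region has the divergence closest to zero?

B

Divergence at each region's feature centre — A: about -4, B: about -2, C: about -6, D: about +3. Region B is closest to zero.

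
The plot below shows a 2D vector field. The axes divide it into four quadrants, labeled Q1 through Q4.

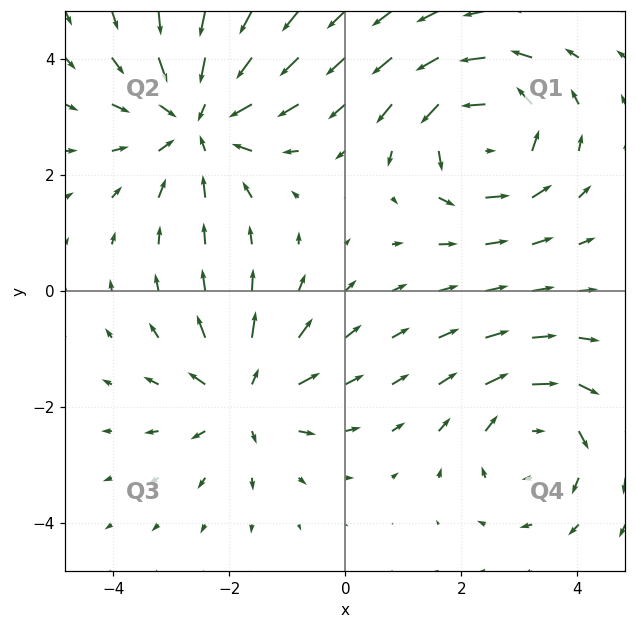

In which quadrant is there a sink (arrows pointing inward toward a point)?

The sink sits at approximately (-2.5, 2.9), which lies in quadrant Q2. The divergence there is about -4, negative as expected for a sink.

Q2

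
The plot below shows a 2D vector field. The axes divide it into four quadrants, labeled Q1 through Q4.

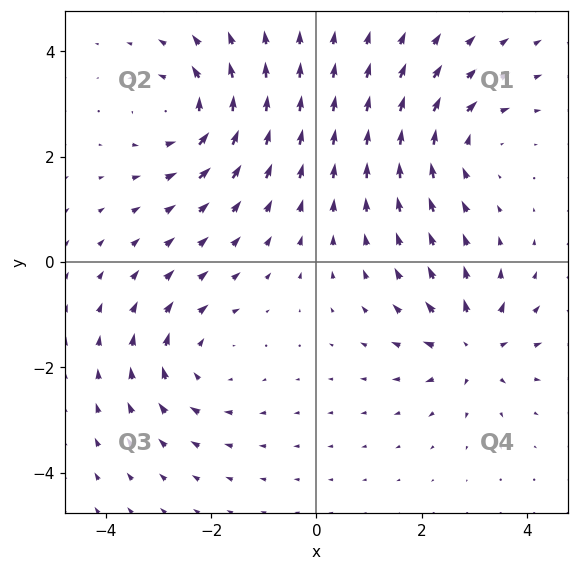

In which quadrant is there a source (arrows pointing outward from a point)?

Q4

The source sits at approximately (3.0, -1.6), which lies in quadrant Q4. The divergence there is about +5, positive as expected for a source.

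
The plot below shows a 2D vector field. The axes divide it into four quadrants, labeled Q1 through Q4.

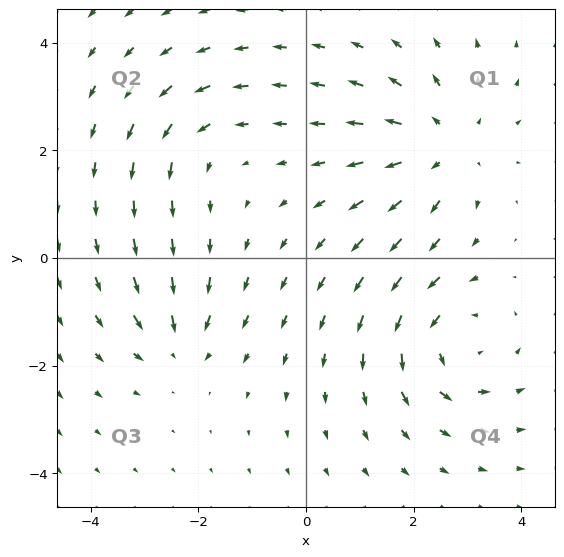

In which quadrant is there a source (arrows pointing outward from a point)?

Q1

The source sits at approximately (2.6, 2.1), which lies in quadrant Q1. The divergence there is about +4, positive as expected for a source.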